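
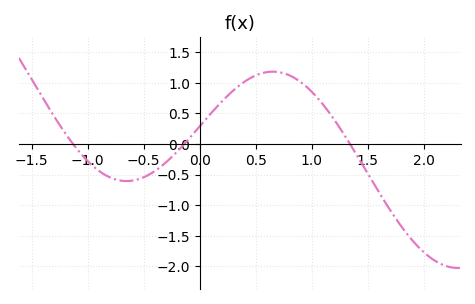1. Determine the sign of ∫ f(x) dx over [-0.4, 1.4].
positive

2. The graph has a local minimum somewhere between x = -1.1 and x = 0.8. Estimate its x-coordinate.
-0.654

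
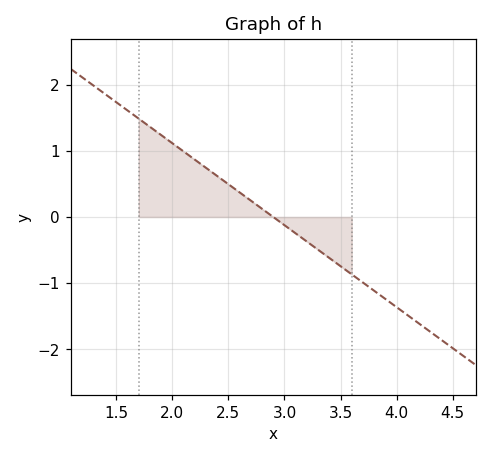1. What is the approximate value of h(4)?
-1.4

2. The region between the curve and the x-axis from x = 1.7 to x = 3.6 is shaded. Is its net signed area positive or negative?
positive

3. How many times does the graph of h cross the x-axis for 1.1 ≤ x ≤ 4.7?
1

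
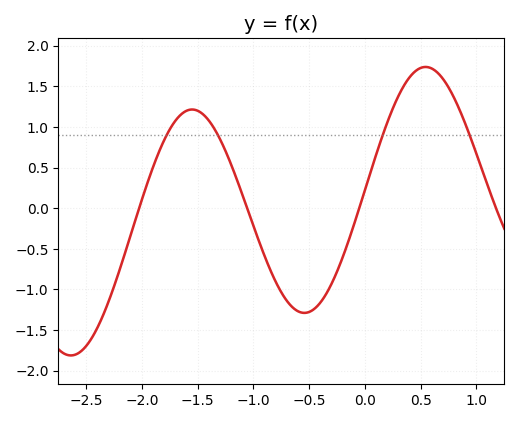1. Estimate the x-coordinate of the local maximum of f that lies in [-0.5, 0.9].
0.5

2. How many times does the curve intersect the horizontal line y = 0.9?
4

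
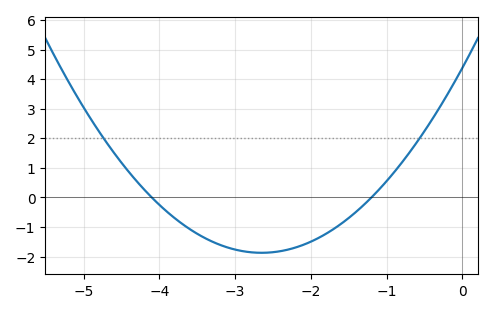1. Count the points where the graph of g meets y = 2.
2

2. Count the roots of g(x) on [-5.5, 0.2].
2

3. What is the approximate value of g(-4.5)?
1.2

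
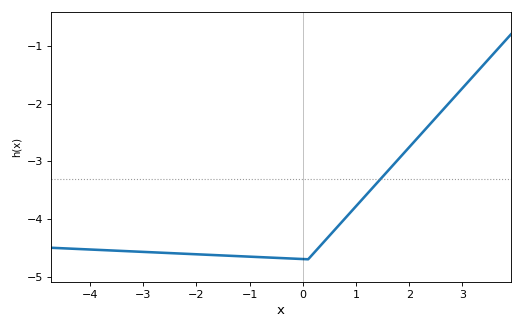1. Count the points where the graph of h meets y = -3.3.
1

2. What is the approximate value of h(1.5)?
-3.27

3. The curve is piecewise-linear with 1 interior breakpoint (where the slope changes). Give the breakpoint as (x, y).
(0.1, -4.7)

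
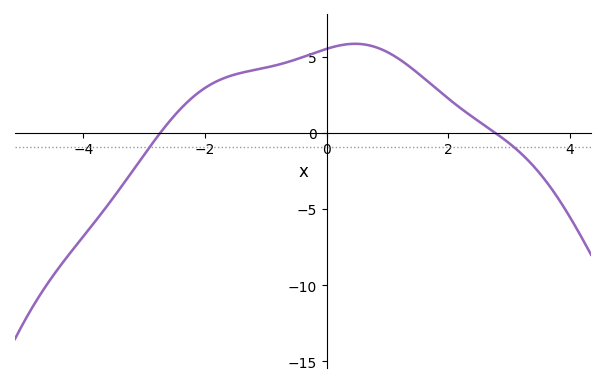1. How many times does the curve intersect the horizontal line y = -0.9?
2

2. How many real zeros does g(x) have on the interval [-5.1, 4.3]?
2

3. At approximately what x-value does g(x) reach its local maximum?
0.4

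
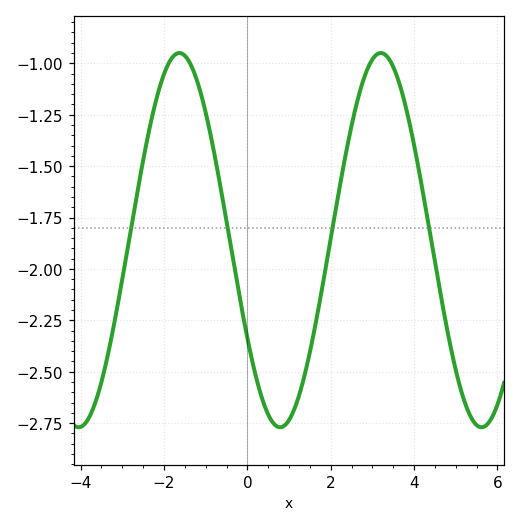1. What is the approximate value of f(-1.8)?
-0.972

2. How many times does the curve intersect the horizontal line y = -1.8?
4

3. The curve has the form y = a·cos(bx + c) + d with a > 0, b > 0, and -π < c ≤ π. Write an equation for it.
y = 0.91cos(1.3x + 2.12) - 1.86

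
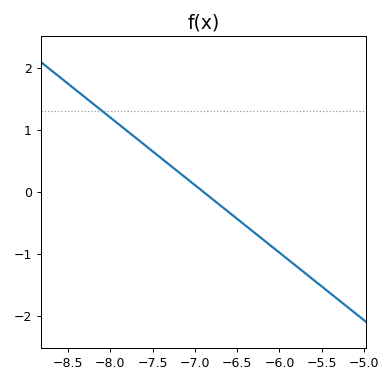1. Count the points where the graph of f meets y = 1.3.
1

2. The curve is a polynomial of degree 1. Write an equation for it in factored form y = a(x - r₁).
y = -1.09(x + 6.9)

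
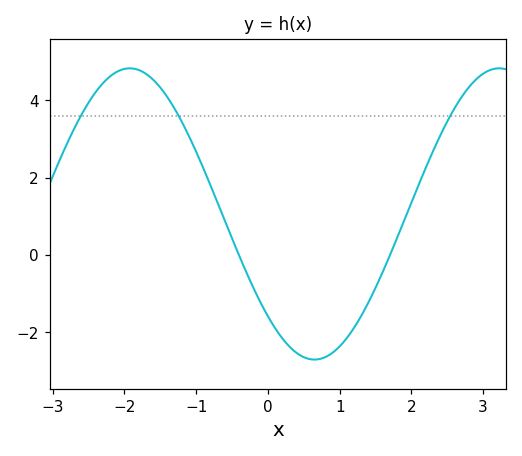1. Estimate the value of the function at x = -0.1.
-1.2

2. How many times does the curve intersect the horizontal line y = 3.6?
3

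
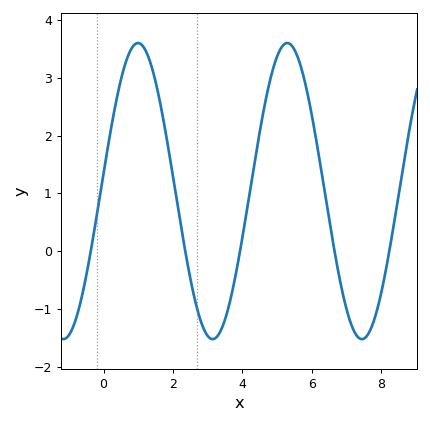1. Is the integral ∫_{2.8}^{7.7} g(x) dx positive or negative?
positive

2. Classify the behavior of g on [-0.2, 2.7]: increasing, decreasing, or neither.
neither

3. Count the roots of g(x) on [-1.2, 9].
5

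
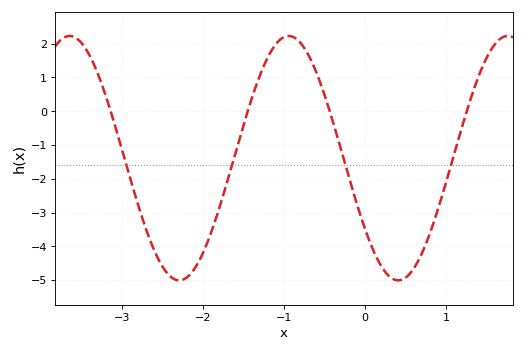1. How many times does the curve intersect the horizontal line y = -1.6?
4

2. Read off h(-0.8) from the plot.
2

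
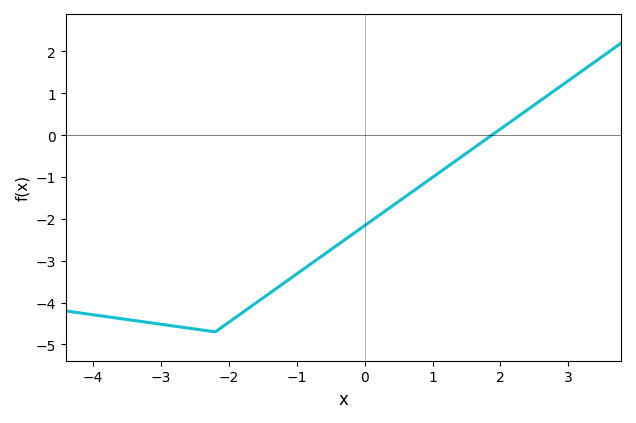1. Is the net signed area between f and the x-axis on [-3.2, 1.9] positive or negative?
negative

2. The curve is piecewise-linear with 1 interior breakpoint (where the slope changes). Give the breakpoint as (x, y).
(-2.2, -4.7)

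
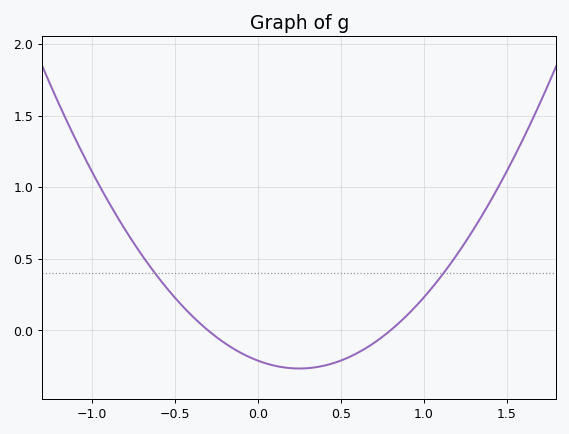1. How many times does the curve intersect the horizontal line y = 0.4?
2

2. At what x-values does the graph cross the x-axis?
-0.3, 0.8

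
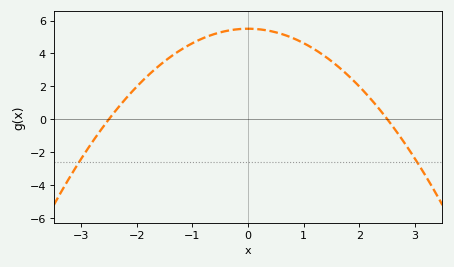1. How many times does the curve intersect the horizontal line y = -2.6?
2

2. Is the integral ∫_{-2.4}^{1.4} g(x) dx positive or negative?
positive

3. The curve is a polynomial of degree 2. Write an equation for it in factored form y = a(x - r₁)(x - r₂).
y = -0.88(x + 2.5)(x - 2.5)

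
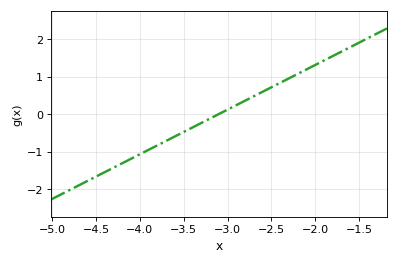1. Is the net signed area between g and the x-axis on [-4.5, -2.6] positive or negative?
negative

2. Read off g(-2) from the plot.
1.3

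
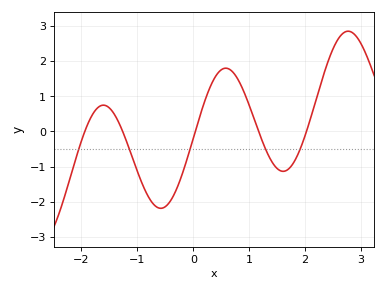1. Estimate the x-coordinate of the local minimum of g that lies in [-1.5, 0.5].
-0.581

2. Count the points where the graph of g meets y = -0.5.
5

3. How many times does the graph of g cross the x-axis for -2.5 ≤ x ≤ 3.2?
5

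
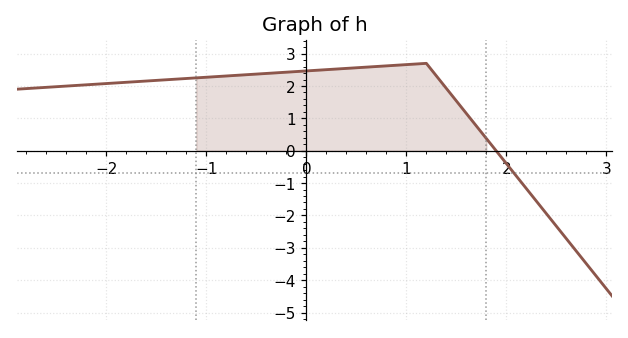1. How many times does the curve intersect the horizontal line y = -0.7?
1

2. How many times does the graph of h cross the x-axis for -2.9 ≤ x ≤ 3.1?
1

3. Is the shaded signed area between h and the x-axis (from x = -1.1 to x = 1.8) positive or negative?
positive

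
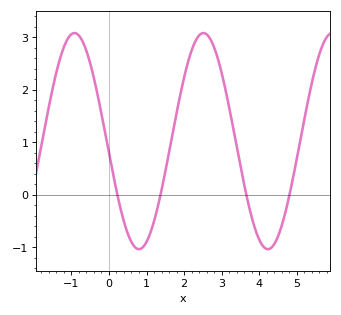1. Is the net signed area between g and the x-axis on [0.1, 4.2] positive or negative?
positive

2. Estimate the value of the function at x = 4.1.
-0.98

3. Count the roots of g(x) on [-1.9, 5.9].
4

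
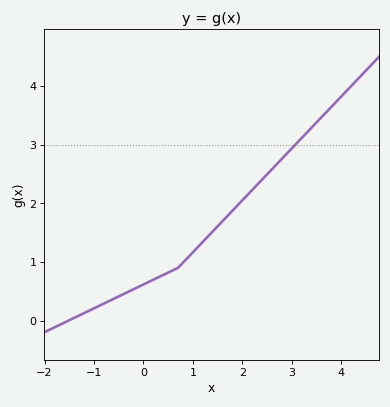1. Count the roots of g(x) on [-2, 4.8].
1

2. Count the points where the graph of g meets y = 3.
1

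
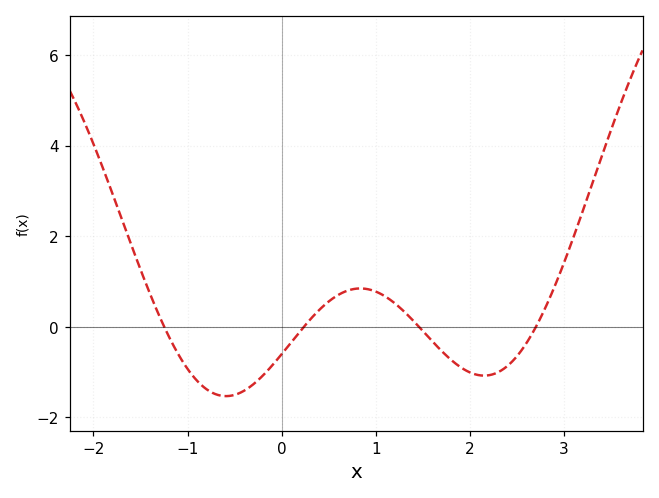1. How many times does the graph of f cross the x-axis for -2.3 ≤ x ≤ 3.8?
4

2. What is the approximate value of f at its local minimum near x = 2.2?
-1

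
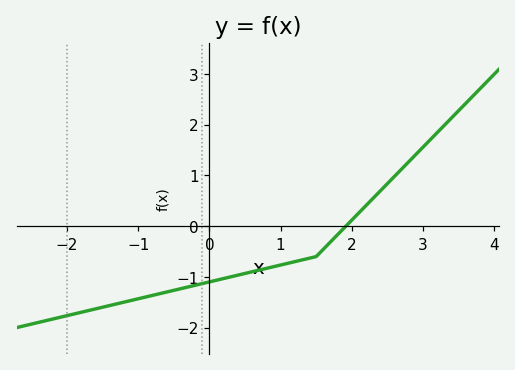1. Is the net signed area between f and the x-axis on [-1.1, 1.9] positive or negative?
negative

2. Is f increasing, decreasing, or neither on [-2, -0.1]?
increasing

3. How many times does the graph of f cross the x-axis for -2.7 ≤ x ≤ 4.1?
1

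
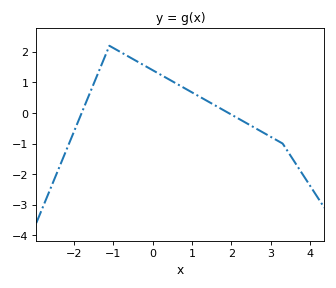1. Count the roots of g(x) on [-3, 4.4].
2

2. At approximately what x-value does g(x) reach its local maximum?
-1.1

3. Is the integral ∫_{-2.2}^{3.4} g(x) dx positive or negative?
positive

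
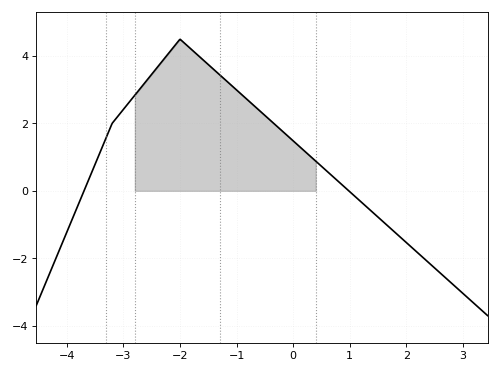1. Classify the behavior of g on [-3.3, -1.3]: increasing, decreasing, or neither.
neither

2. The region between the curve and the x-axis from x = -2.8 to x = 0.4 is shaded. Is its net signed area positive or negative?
positive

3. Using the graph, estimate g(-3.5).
0.8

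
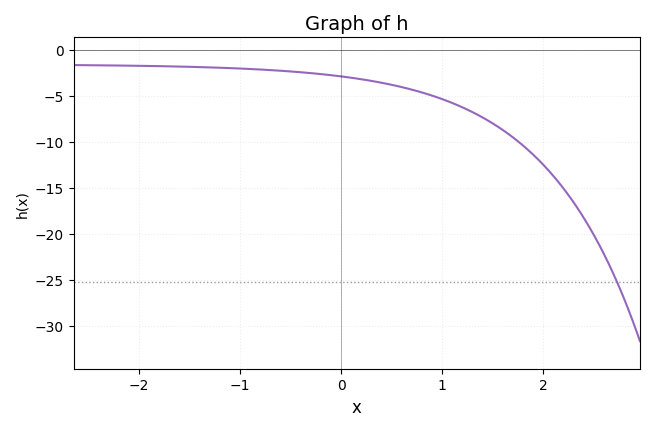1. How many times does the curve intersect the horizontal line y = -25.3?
1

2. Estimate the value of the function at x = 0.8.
-4.64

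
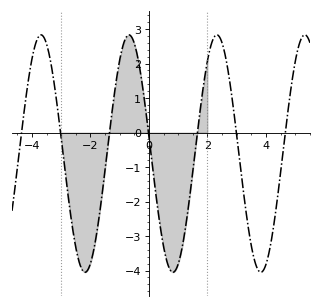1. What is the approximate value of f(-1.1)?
1.62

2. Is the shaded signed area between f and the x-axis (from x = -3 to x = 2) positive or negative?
negative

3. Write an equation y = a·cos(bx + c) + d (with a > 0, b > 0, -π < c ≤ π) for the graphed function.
y = 3.44cos(2.09x + 1.43) - 0.61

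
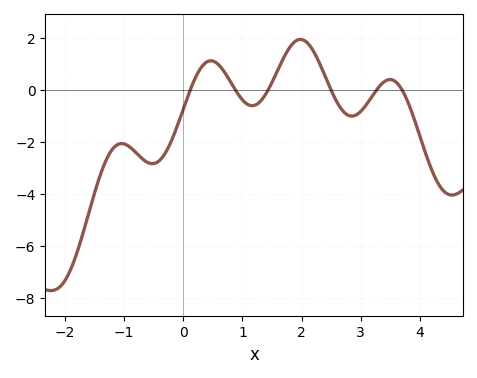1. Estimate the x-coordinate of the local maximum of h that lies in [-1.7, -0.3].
-1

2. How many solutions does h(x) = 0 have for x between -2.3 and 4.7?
6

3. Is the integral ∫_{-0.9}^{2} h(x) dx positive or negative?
negative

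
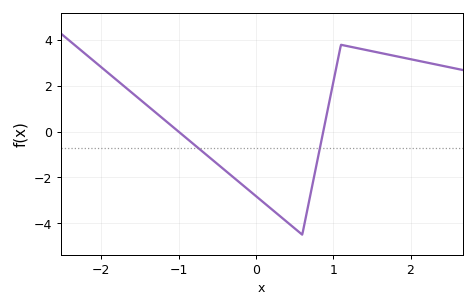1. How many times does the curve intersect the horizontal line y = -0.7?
2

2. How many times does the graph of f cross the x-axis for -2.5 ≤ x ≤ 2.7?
2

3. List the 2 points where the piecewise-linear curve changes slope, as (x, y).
(0.6, -4.5); (1.1, 3.8)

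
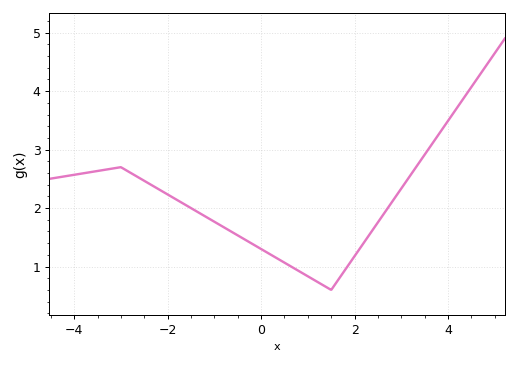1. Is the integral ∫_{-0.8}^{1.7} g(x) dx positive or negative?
positive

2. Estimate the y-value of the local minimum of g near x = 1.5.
0.6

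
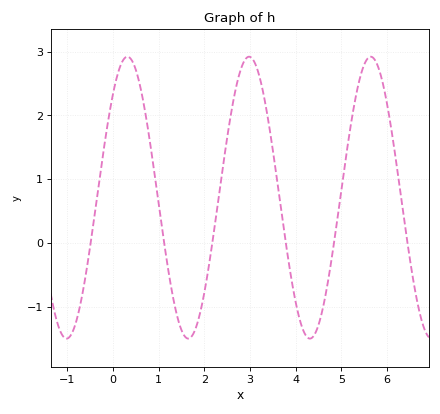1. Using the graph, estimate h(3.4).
1.92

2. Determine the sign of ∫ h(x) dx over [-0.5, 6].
positive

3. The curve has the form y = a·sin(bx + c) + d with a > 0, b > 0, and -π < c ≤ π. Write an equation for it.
y = 2.21sin(2.36x + 0.82) + 0.71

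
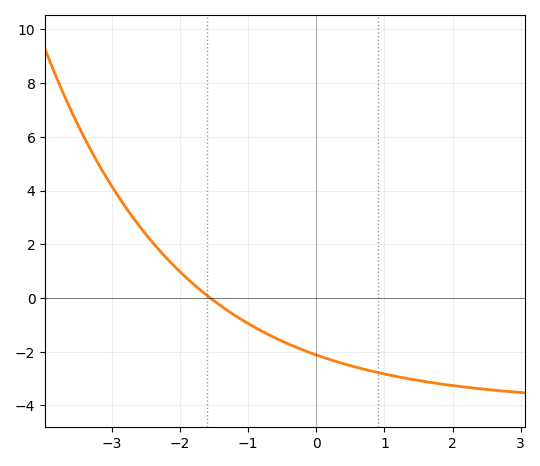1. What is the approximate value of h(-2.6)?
2.68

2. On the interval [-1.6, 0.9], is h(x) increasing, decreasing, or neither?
decreasing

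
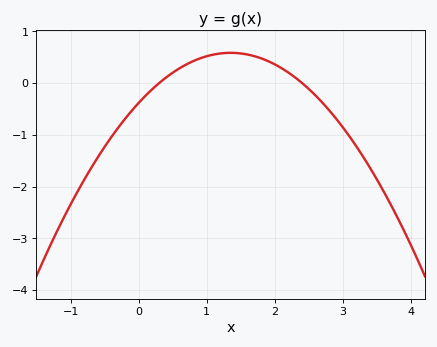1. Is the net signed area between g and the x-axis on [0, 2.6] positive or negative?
positive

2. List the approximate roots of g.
0.3, 2.4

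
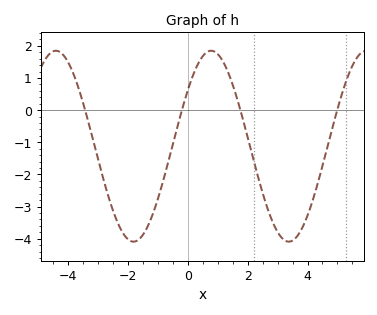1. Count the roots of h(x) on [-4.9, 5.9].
4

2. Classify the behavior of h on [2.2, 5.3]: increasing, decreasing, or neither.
neither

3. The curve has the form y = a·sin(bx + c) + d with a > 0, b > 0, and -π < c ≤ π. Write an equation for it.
y = 2.97sin(1.2x + 0.63) - 1.12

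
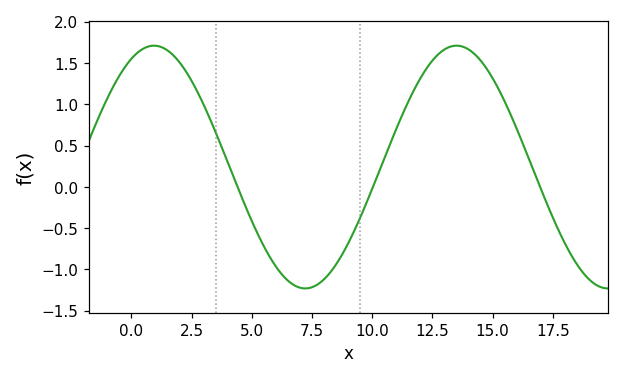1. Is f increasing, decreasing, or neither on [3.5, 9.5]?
neither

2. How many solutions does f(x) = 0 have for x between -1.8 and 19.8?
3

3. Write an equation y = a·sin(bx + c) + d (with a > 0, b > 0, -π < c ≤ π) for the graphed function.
y = 1.47sin(0.5x + 1.1) + 0.24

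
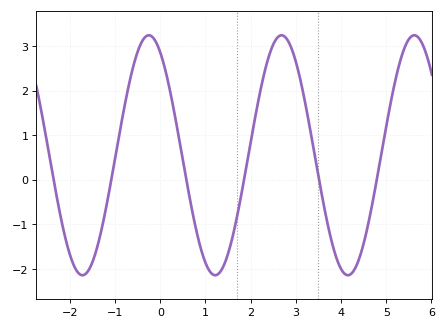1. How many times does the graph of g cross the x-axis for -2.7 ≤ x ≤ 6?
6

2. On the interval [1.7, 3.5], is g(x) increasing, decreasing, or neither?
neither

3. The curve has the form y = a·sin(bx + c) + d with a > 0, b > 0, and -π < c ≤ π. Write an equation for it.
y = 2.69sin(2.1x + 2.1) + 0.55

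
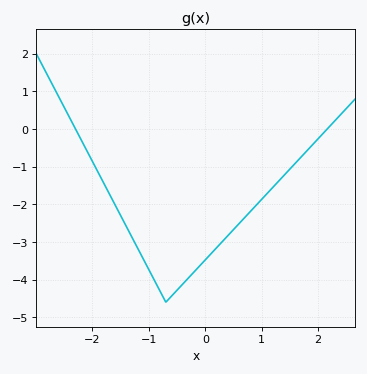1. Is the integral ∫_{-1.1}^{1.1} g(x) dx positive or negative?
negative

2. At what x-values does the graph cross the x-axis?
-2.3, 2.16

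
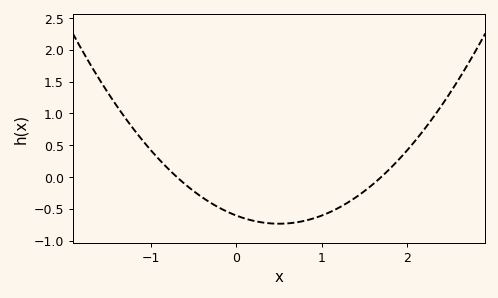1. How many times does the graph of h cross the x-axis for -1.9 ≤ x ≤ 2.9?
2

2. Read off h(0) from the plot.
-0.6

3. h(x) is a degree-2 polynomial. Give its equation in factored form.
y = 0.51(x + 0.7)(x - 1.7)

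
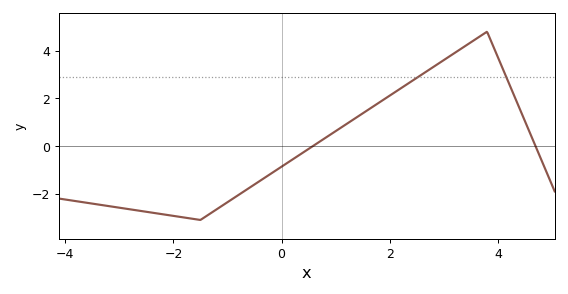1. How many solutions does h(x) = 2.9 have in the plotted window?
2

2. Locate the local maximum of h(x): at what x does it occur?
3.8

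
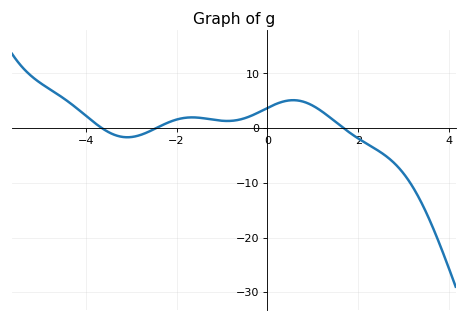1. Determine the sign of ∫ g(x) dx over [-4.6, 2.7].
positive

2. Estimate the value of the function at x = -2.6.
-0.593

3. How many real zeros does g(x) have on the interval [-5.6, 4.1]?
3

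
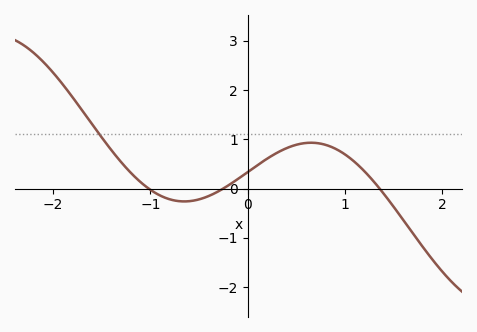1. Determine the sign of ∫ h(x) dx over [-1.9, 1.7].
positive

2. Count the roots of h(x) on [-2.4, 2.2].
3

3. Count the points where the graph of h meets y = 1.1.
1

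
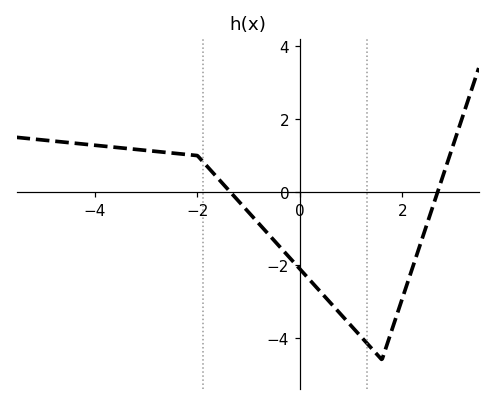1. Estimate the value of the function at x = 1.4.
-4.29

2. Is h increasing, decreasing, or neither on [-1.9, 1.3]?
decreasing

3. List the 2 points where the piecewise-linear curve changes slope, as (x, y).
(-2, 1); (1.6, -4.6)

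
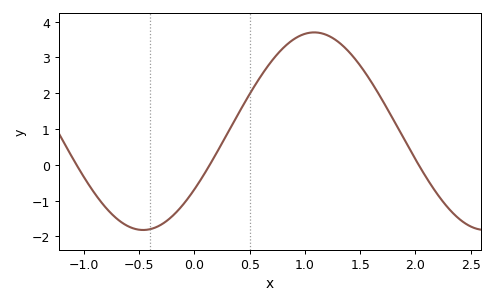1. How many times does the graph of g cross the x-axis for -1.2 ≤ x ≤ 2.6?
3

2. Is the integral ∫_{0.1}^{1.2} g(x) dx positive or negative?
positive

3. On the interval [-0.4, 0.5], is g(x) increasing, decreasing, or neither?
increasing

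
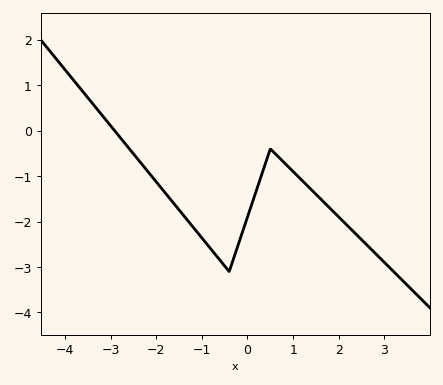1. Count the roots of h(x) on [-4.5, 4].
1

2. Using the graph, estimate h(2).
-1.9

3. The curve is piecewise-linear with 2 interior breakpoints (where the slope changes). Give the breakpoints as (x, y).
(-0.4, -3.1); (0.5, -0.4)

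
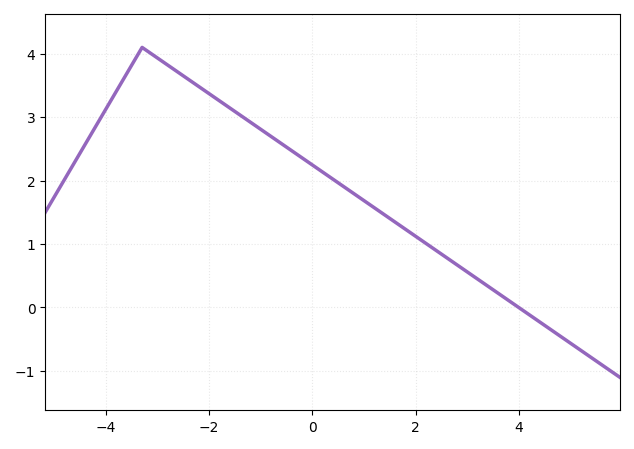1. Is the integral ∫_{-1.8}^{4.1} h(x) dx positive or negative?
positive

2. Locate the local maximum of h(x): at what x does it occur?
-3.3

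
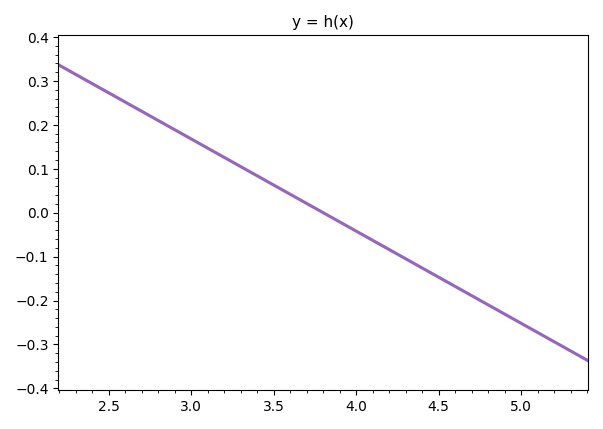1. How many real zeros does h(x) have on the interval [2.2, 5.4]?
1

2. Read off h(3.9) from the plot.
-0.021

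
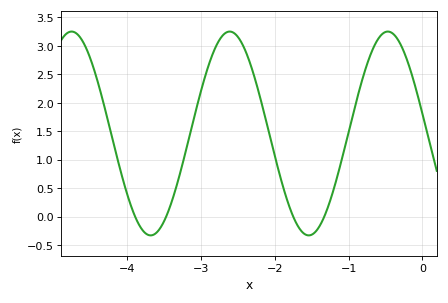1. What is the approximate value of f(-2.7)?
3.19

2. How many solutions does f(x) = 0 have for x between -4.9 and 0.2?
4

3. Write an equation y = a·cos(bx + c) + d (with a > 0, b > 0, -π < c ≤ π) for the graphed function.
y = 1.79cos(2.93x + 1.37) + 1.46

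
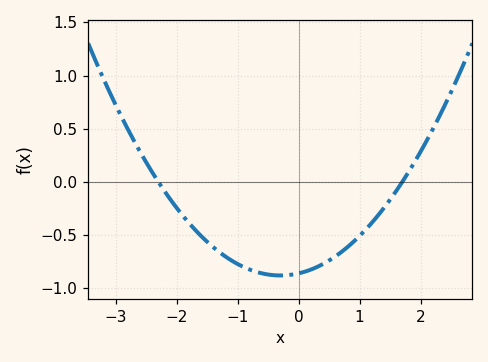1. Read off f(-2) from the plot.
-0.25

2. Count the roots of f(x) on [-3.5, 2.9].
2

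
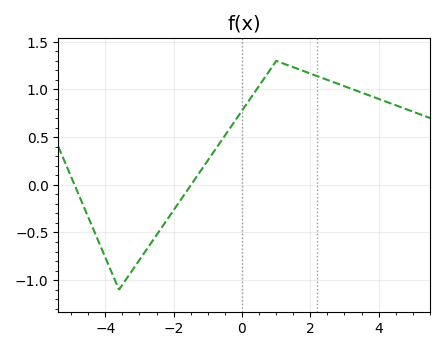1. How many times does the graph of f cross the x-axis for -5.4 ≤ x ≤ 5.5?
2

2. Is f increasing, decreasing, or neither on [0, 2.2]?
neither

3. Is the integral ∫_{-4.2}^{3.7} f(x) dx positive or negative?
positive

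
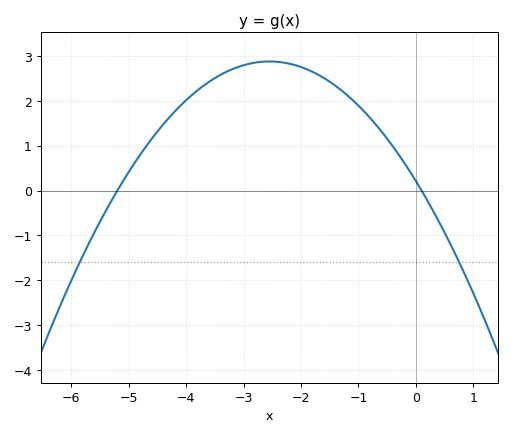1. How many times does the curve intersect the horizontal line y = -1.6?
2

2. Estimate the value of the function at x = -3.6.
2.4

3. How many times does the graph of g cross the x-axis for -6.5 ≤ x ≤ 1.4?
2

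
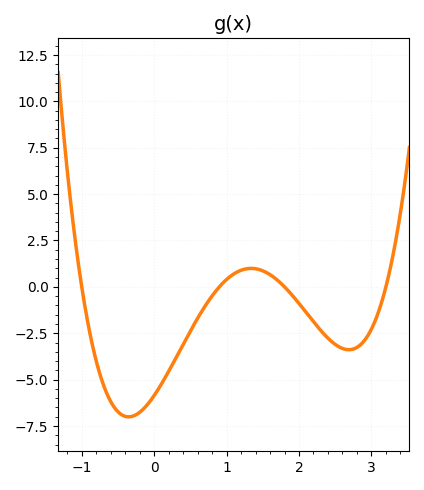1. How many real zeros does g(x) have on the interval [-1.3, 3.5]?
4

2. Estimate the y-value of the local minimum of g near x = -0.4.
-7.01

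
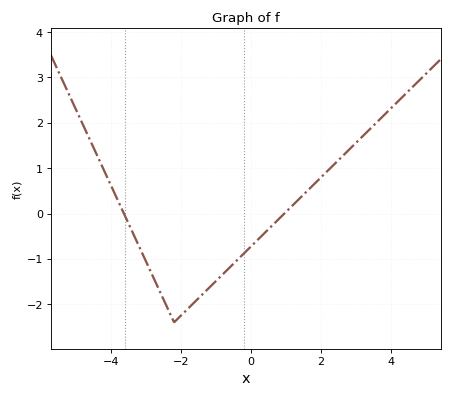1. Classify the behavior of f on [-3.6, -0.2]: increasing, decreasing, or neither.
neither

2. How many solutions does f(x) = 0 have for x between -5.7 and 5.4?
2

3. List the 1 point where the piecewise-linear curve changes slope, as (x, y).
(-2.2, -2.4)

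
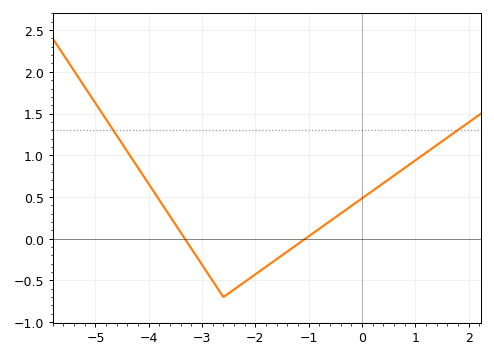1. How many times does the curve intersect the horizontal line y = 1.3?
2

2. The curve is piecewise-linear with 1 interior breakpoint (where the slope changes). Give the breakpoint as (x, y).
(-2.6, -0.7)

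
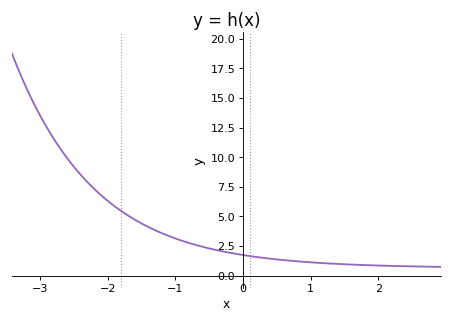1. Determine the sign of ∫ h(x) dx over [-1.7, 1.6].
positive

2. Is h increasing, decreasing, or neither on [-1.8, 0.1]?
decreasing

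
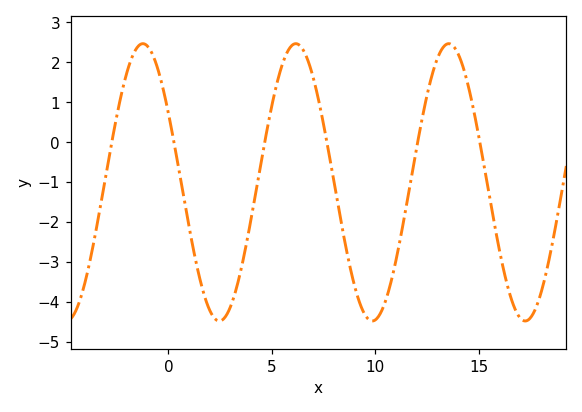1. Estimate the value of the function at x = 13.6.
2.5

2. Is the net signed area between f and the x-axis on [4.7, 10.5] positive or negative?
negative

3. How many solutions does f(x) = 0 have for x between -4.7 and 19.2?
6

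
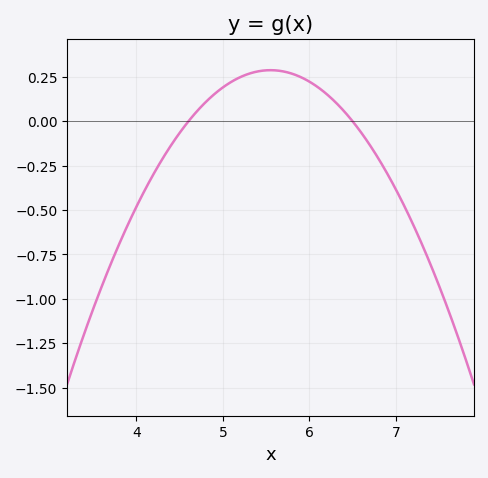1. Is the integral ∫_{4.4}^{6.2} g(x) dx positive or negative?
positive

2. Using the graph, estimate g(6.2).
0.154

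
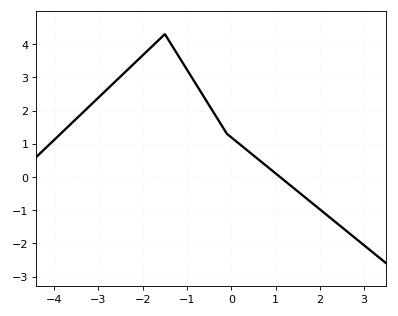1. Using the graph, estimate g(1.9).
-0.867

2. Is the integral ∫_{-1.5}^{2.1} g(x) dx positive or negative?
positive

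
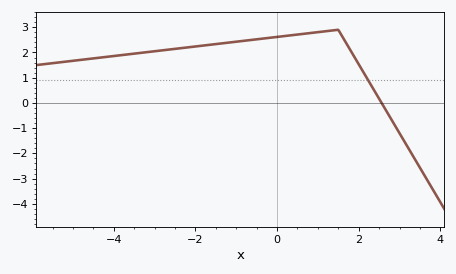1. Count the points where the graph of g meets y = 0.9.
1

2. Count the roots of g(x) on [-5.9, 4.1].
1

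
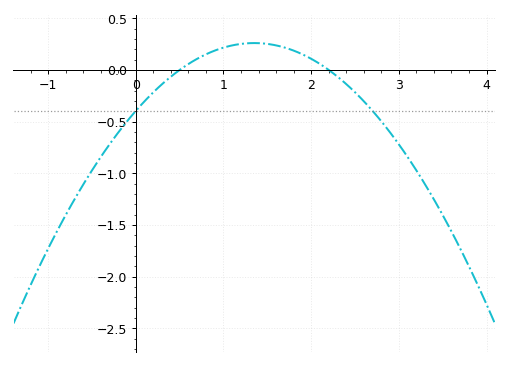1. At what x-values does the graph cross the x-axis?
0.5, 2.2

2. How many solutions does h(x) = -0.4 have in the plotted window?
2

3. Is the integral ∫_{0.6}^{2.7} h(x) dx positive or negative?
positive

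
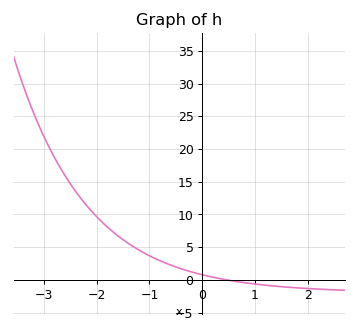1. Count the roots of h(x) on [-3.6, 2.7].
1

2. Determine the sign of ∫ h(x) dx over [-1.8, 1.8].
positive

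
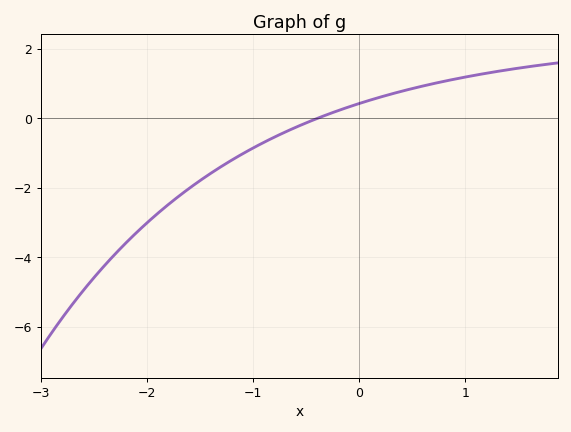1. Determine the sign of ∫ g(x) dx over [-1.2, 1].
positive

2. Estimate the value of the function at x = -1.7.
-2.25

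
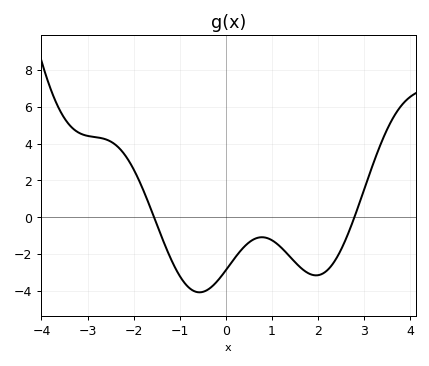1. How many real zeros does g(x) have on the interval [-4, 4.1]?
2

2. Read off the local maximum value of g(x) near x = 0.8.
-1.08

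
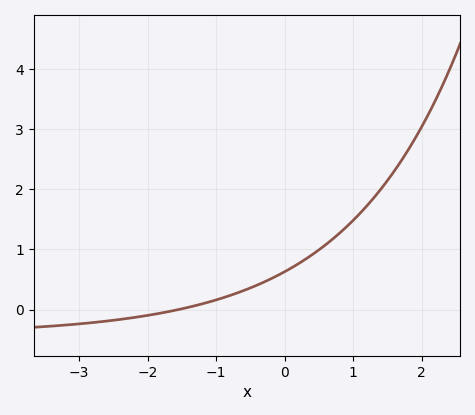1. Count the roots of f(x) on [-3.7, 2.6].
1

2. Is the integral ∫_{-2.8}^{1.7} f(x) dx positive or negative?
positive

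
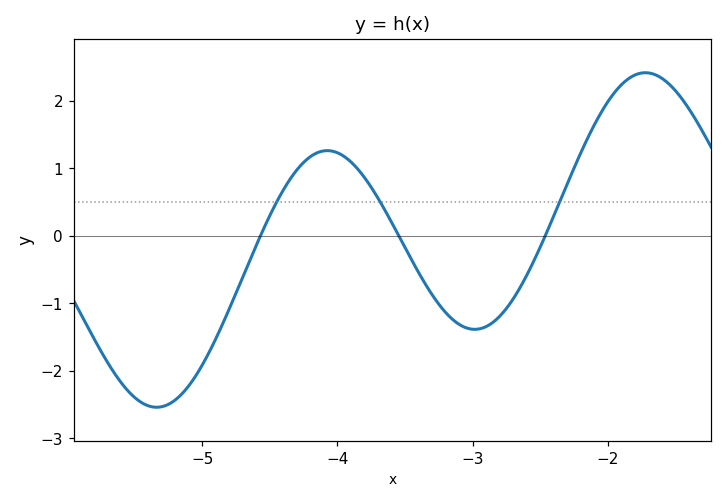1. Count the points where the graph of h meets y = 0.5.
3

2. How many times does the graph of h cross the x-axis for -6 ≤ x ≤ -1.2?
3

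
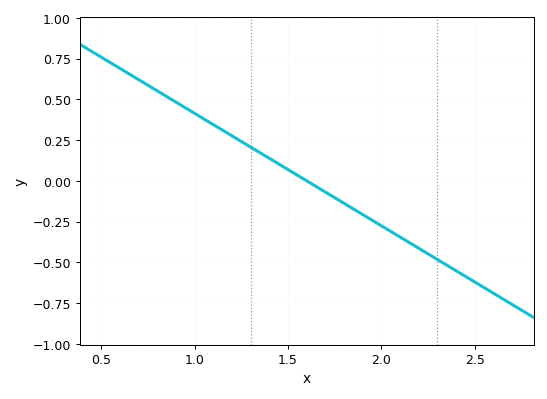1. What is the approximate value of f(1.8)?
-0.138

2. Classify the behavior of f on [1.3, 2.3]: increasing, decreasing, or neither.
decreasing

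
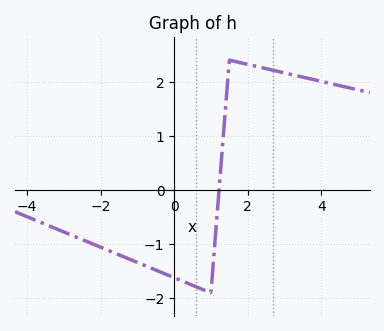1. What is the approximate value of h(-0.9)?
-1.4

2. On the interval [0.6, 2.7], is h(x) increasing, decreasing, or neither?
neither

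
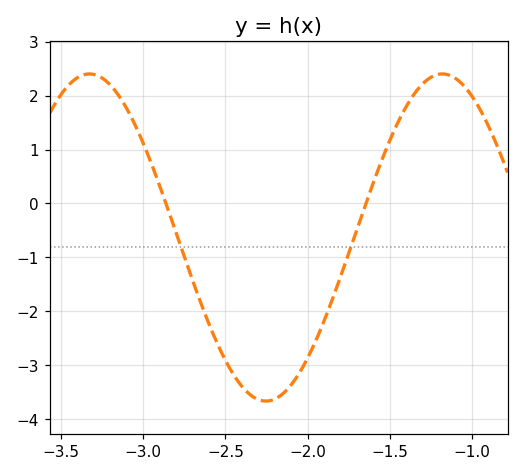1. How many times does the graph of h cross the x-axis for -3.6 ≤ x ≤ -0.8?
2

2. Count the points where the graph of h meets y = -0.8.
2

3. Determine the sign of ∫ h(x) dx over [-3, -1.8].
negative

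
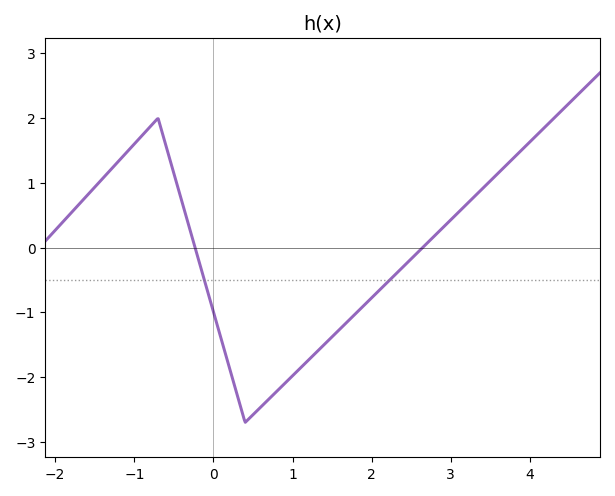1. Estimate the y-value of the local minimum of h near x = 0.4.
-2.7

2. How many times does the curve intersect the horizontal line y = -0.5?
2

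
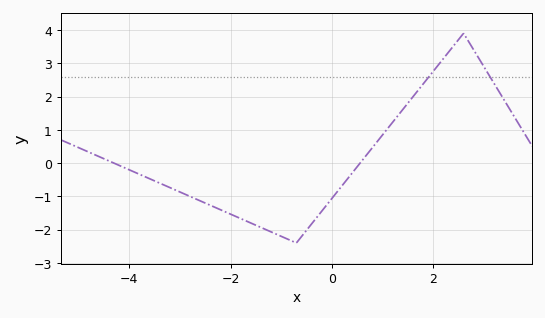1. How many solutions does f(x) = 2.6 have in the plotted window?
2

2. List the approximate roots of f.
-4.4, 0.6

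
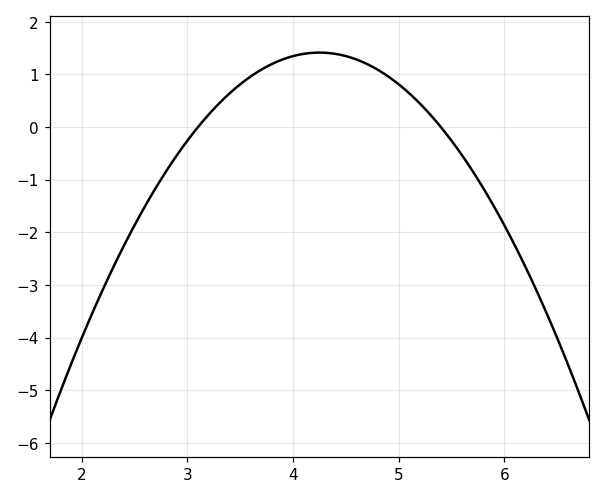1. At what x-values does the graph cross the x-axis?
3.1, 5.4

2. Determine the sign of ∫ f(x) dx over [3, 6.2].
positive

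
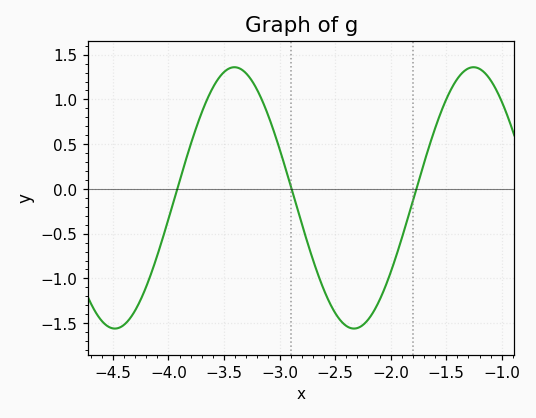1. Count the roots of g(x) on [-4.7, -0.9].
3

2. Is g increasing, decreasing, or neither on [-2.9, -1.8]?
neither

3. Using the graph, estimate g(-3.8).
0.497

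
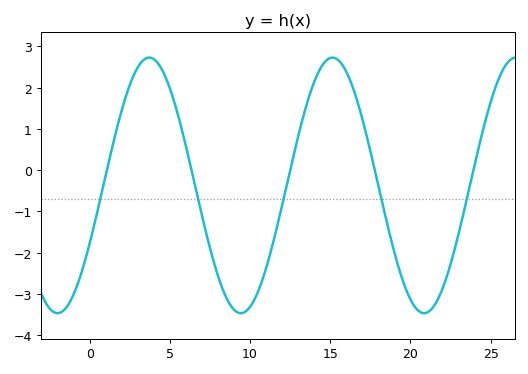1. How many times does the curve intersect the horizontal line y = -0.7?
5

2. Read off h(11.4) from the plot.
-1.8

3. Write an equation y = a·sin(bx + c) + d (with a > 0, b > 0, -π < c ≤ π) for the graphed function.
y = 3.1sin(0.55x - 0.47) - 0.37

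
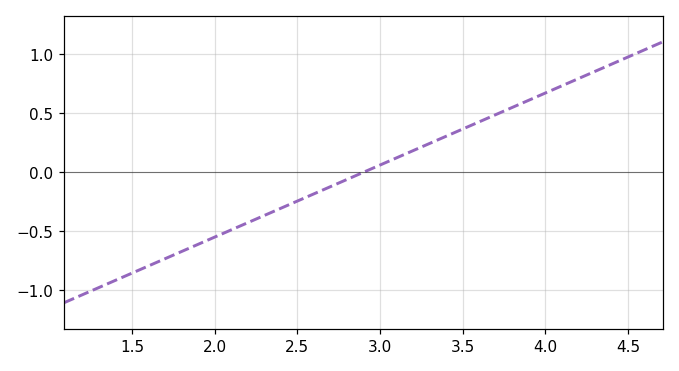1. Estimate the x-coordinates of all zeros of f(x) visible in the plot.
2.9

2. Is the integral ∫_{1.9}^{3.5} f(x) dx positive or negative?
negative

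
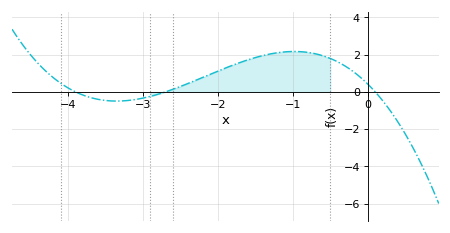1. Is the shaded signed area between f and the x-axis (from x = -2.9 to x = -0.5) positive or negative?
positive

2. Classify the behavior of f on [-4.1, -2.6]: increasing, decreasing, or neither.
neither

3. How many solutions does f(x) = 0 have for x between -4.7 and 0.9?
3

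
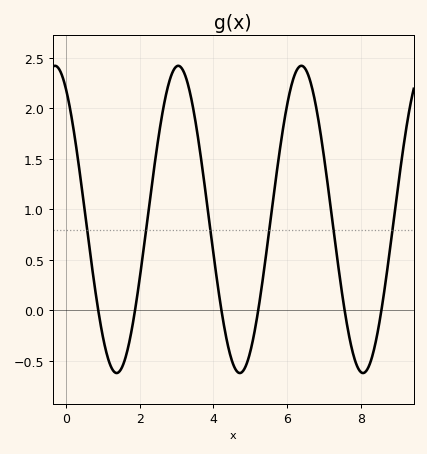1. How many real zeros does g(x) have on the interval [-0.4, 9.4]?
6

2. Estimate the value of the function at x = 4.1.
0.286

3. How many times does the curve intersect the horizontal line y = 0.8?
6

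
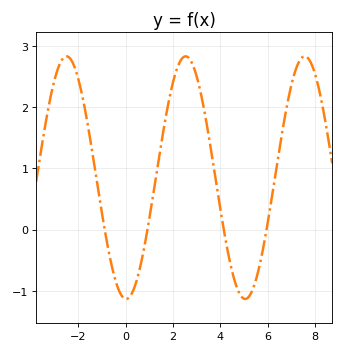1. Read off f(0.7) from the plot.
-0.5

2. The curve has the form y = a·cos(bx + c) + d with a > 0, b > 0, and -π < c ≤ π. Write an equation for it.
y = 1.98cos(1.2x + 3.1) + 0.85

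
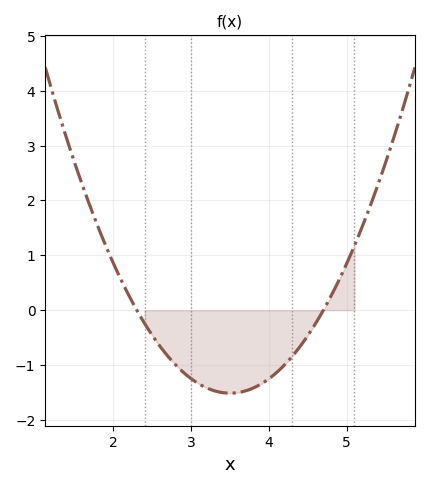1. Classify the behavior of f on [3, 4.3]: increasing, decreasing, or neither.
neither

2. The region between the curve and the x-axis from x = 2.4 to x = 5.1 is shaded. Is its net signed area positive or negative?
negative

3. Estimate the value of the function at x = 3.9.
-1.34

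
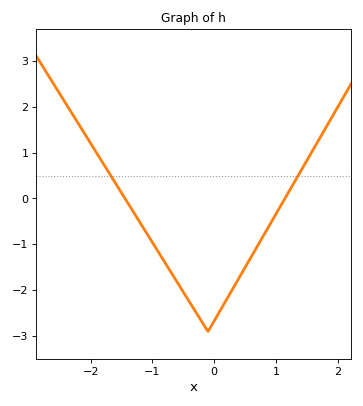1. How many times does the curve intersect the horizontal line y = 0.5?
2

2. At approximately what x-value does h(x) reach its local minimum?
-0.1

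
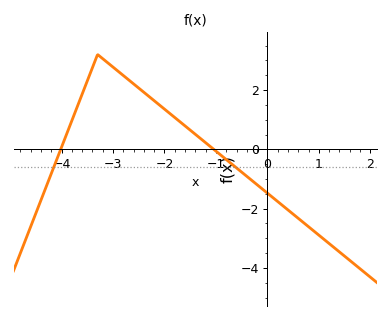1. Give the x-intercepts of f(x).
-4, -1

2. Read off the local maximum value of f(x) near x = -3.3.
3.2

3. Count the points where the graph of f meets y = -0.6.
2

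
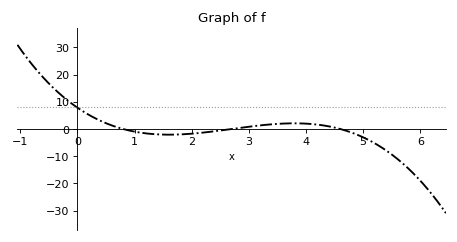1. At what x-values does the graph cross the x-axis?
0.8, 2.7, 4.6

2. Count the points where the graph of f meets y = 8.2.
1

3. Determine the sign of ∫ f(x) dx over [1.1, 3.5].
negative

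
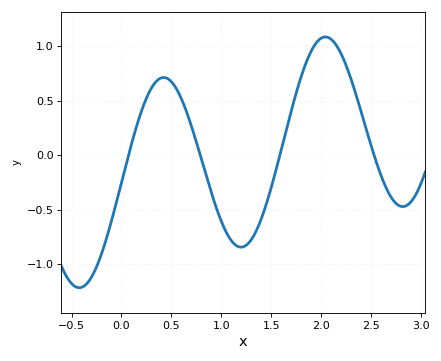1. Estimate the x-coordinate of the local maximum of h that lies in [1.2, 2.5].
2.04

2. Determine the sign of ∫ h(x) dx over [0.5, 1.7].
negative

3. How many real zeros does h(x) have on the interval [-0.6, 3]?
4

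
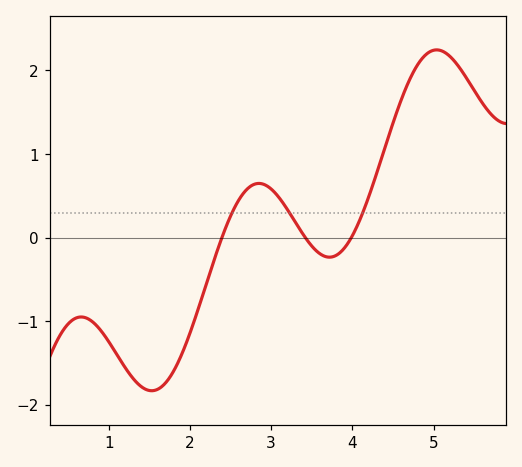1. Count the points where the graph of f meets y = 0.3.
3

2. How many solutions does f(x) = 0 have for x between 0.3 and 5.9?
3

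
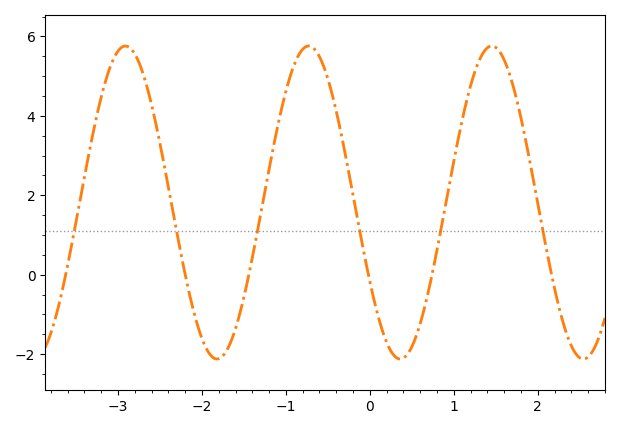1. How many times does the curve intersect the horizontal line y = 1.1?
6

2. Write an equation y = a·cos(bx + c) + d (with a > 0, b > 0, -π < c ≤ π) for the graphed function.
y = 3.94cos(2.88x + 2.1) + 1.82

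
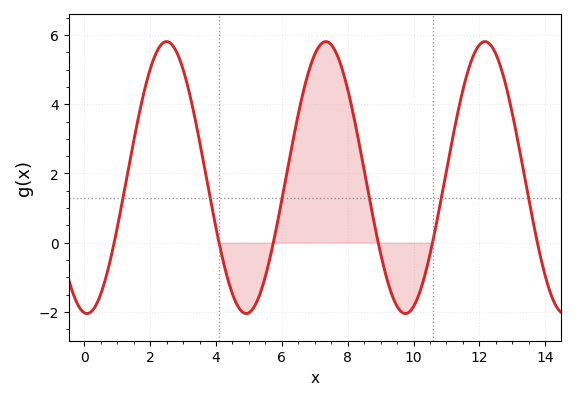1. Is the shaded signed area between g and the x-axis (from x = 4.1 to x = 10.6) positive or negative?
positive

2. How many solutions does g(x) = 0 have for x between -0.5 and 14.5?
6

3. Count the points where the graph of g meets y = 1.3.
6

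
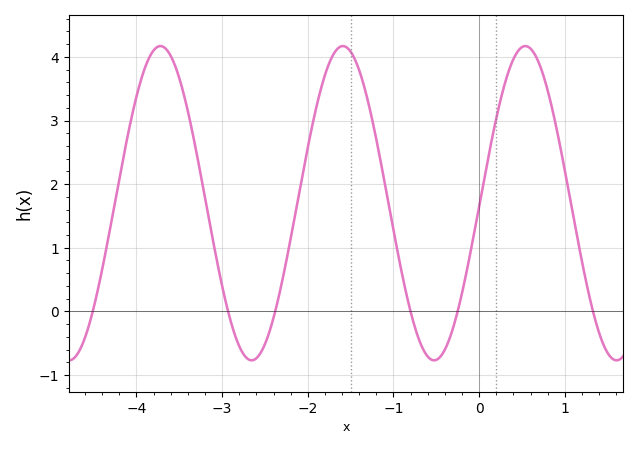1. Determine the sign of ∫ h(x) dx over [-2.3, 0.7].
positive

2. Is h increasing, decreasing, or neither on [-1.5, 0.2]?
neither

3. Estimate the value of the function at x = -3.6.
4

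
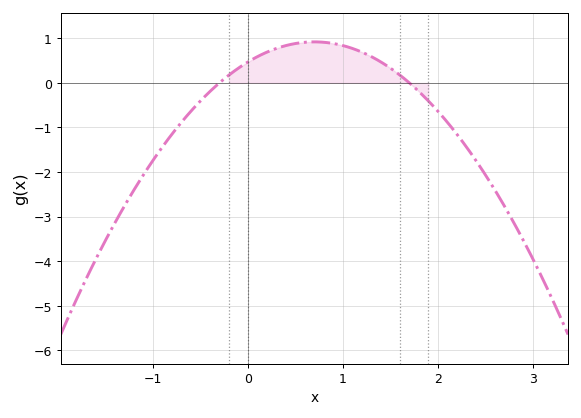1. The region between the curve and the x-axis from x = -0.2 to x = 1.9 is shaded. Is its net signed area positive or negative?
positive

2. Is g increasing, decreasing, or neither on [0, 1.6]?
neither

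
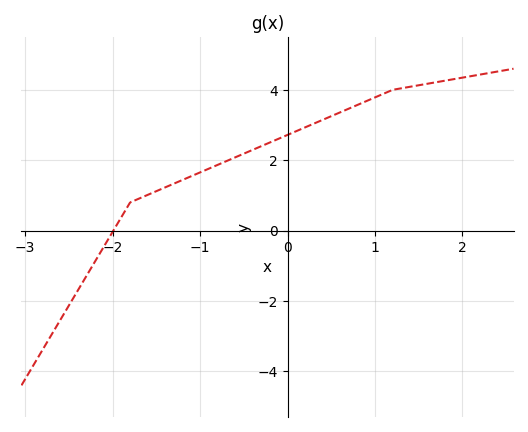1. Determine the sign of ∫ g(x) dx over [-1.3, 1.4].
positive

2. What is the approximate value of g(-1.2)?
1.44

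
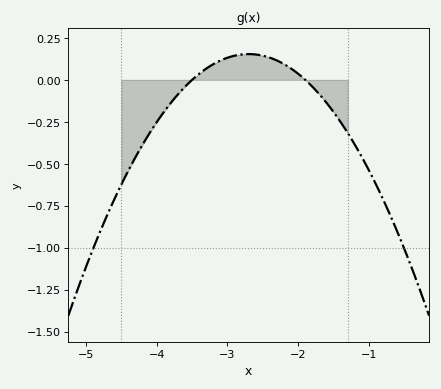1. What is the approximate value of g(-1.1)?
-0.46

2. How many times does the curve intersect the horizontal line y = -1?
2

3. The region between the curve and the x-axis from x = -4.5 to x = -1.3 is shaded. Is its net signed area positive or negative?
negative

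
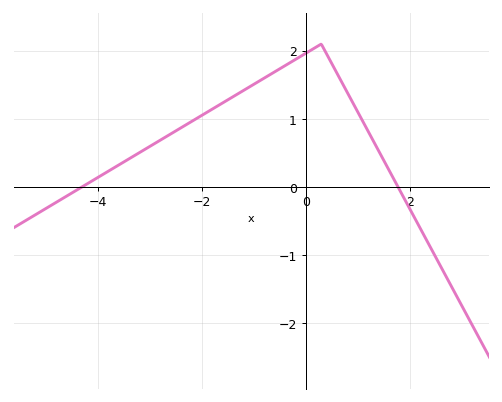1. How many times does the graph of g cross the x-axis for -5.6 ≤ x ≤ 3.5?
2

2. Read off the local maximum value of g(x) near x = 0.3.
2.1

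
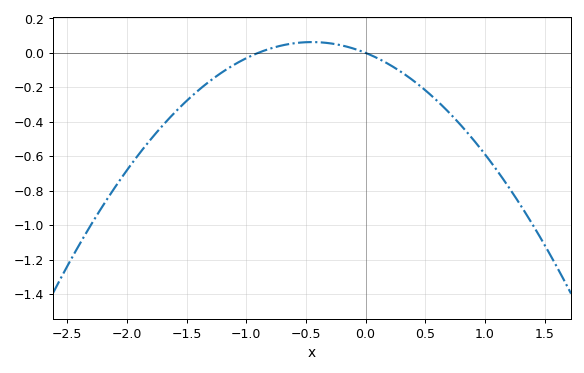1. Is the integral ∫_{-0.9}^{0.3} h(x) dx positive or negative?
positive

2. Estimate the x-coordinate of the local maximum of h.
-0.5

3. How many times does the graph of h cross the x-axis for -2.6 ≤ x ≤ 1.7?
2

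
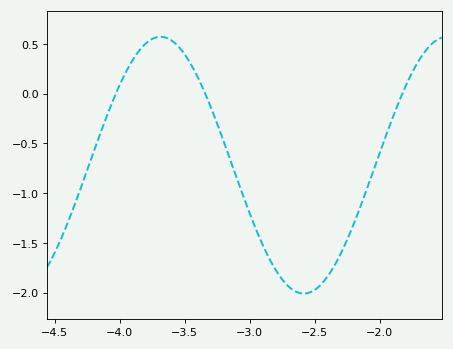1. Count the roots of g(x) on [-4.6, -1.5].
3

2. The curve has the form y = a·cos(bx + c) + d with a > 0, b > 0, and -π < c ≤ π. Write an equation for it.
y = 1.29cos(2.9x - 2.1) - 0.72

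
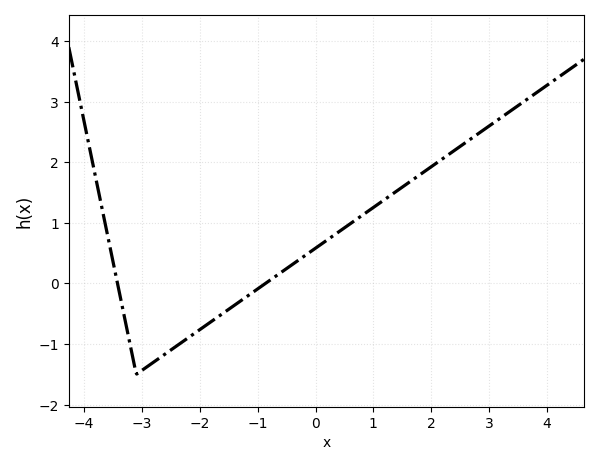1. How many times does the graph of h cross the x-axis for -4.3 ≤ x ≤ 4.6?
2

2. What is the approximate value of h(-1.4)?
-0.4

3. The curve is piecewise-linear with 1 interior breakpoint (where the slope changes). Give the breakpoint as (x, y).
(-3.1, -1.5)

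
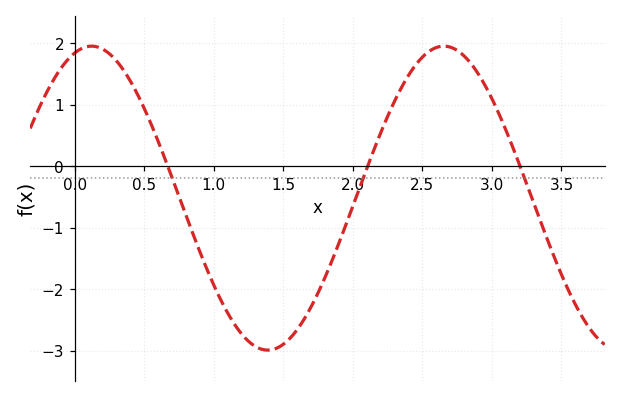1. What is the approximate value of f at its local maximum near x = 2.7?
1.95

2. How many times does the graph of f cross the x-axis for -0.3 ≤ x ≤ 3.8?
3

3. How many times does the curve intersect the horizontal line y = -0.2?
3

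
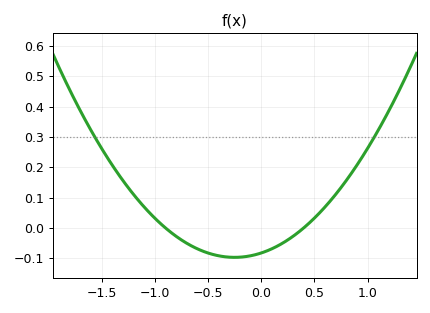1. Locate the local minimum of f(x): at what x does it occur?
-0.25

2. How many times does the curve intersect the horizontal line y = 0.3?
2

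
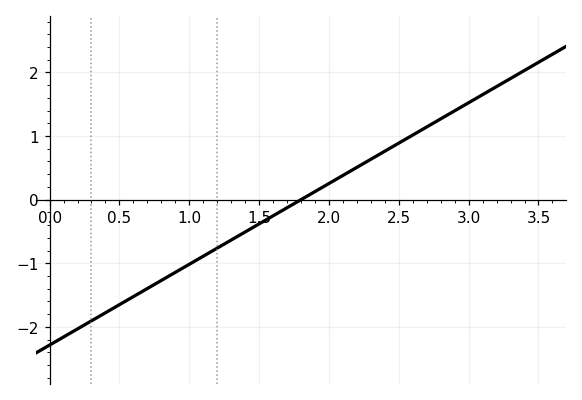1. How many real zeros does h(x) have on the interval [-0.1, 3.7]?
1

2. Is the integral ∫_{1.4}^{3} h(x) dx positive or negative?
positive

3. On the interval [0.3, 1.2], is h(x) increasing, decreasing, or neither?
increasing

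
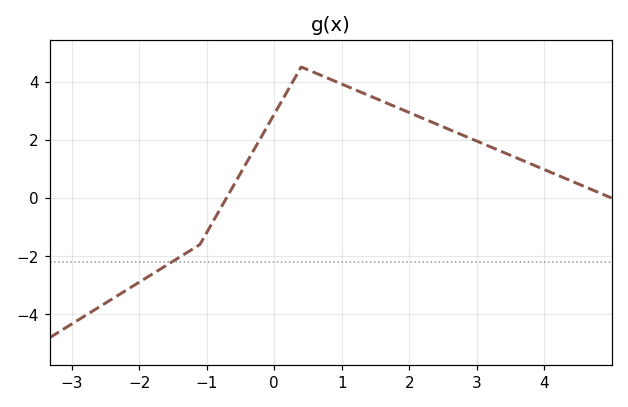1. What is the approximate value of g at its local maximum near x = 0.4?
4.5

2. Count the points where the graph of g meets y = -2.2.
1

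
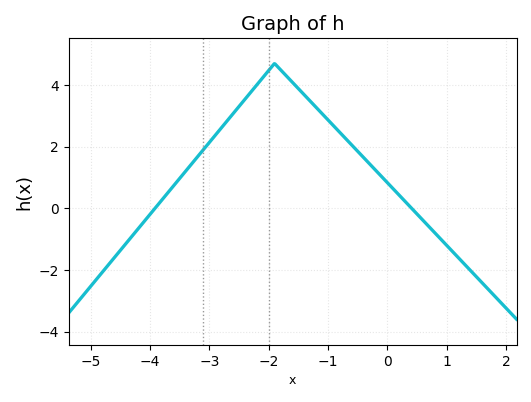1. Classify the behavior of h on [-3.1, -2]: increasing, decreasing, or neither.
increasing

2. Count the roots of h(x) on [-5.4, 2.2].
2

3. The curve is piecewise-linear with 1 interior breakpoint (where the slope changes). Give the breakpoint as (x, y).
(-1.9, 4.7)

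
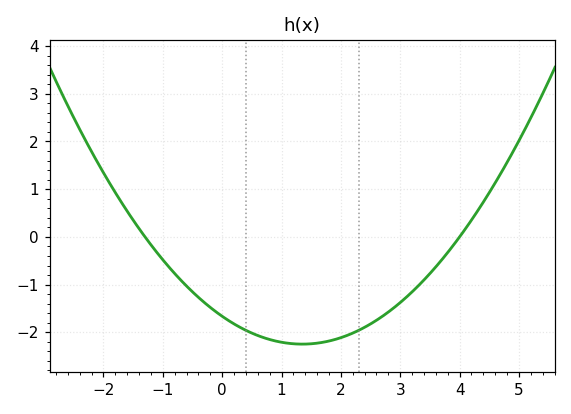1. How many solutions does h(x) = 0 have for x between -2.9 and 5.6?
2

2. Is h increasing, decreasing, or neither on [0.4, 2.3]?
neither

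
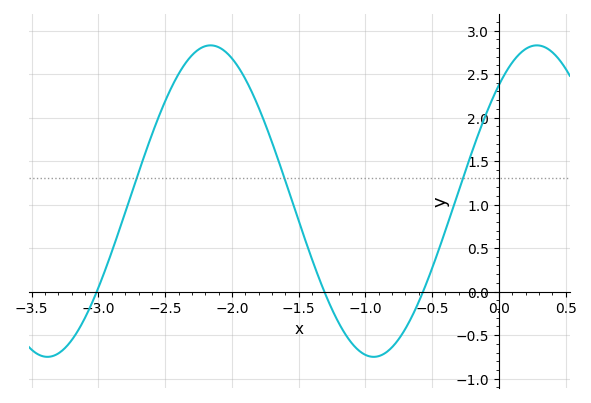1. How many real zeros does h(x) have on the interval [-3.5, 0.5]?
3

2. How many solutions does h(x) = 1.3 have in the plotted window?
3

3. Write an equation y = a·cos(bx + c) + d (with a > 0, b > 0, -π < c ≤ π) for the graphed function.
y = 1.79cos(2.57x - 0.732) + 1.04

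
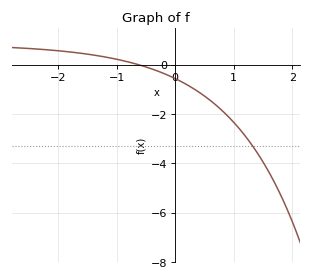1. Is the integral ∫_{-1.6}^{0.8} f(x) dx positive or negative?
negative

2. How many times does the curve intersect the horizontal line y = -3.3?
1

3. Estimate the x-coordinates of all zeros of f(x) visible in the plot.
-0.623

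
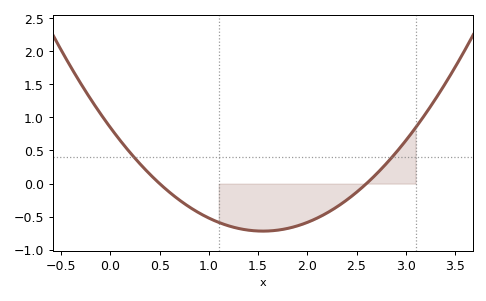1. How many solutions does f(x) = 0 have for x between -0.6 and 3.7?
2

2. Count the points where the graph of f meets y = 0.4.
2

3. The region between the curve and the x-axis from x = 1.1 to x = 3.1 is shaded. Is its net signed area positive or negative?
negative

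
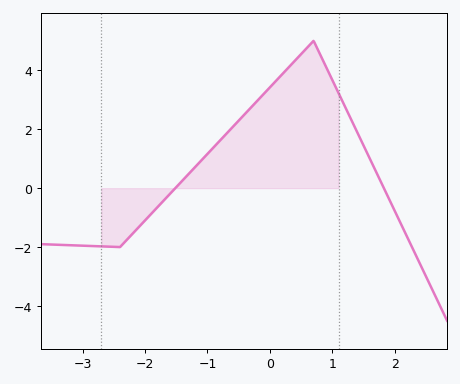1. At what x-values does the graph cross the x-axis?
-1.51, 1.83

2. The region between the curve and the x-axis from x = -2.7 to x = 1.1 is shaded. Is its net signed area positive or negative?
positive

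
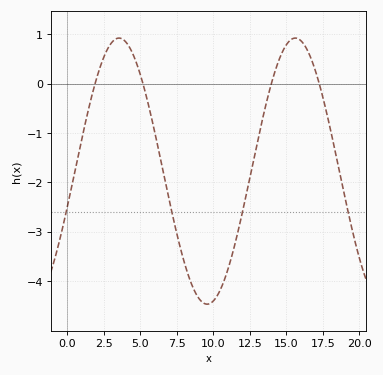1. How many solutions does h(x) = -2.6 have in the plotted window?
4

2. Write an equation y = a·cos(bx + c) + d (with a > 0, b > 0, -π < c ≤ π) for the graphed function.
y = 2.69cos(0.52x - 1.84) - 1.77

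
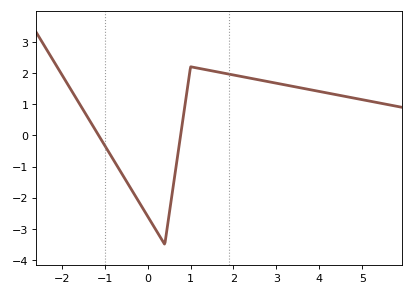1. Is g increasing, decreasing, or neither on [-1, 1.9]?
neither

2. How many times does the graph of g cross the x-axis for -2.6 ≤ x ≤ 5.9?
2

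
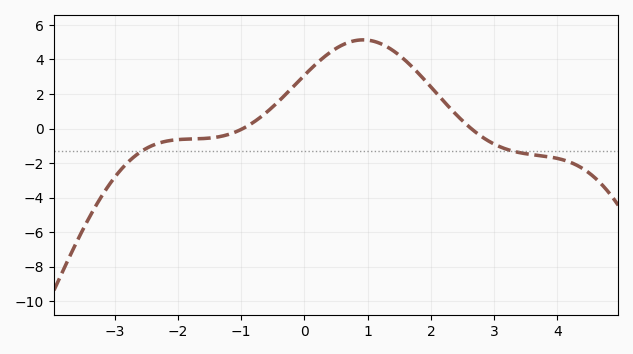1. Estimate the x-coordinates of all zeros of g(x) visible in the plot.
-0.973, 2.64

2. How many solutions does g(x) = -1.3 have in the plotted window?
2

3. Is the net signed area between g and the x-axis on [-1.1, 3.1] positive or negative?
positive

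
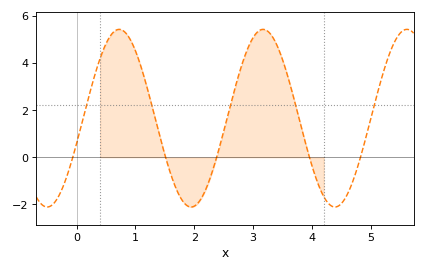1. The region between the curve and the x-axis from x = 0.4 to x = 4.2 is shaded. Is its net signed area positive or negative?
positive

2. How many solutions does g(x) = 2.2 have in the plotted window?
5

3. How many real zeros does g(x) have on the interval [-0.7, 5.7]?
5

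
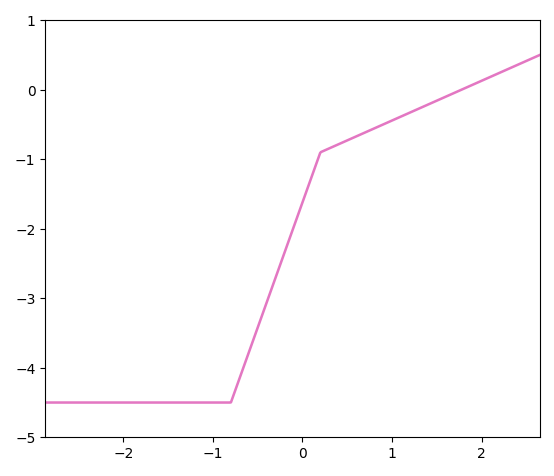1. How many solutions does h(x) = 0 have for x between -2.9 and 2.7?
1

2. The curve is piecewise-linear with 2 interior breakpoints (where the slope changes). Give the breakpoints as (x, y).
(-0.8, -4.5); (0.2, -0.9)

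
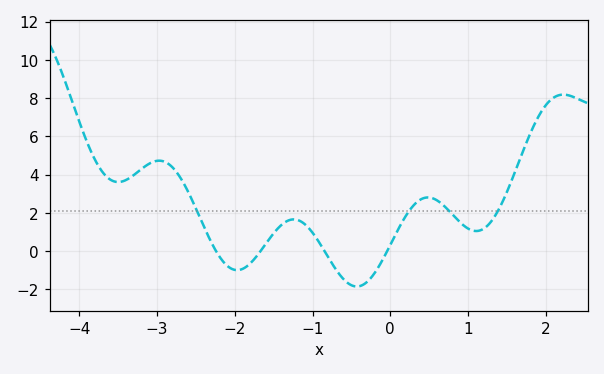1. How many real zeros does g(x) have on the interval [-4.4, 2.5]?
4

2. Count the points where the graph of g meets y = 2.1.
4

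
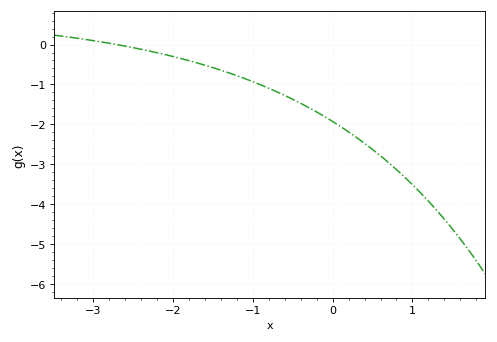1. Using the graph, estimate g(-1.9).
-0.351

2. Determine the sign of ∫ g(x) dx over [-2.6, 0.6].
negative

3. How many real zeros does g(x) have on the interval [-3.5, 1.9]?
1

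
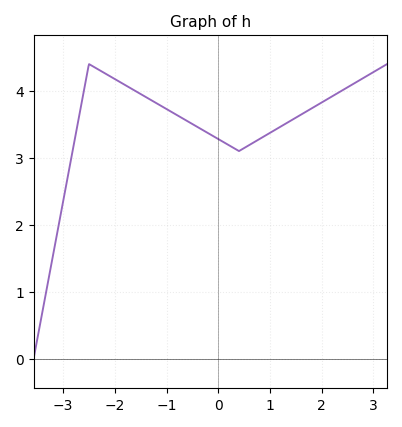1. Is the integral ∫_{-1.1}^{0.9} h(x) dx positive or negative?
positive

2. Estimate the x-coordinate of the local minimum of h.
0.4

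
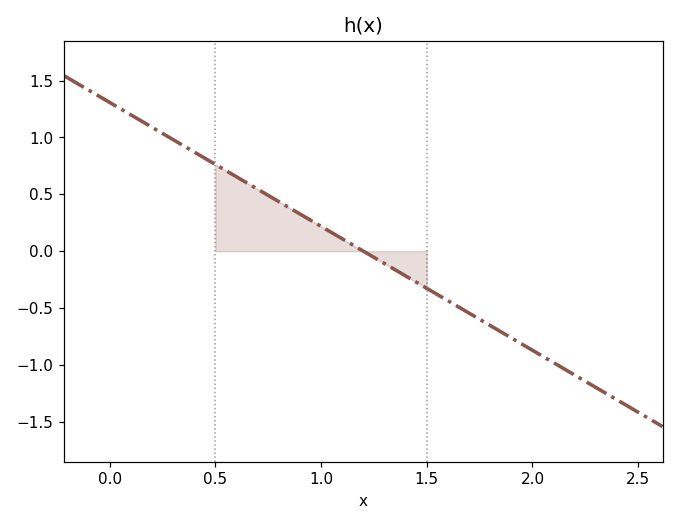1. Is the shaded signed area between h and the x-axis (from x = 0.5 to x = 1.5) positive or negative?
positive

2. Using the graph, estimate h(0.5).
0.763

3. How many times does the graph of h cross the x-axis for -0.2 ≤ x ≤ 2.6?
1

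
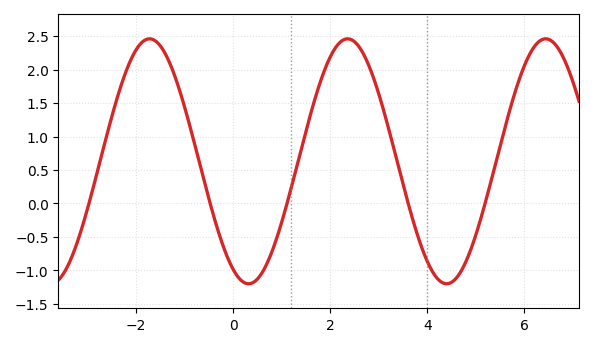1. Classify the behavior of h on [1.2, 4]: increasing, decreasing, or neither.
neither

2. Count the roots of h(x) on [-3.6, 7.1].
5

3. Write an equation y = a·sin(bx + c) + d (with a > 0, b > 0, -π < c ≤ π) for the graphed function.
y = 1.83sin(1.54x - 2.06) + 0.63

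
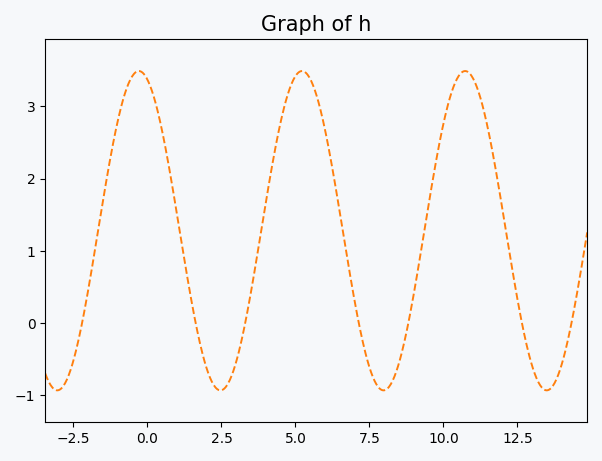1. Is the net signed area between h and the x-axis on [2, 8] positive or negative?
positive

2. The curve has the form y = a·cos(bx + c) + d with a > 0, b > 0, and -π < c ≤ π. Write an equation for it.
y = 2.21cos(1.14x + 0.332) + 1.28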